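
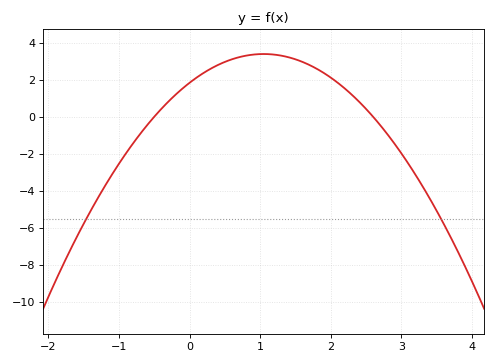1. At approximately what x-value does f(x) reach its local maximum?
1.05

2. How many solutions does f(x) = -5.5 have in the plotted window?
2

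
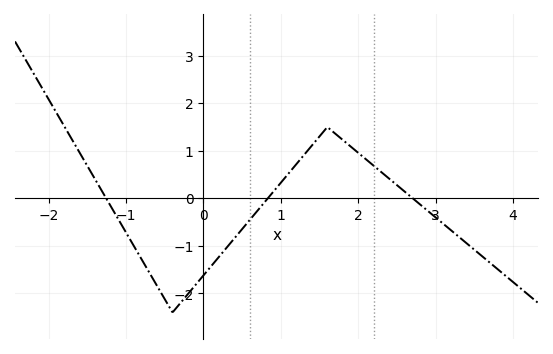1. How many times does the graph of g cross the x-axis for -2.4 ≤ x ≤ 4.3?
3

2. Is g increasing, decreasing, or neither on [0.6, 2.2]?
neither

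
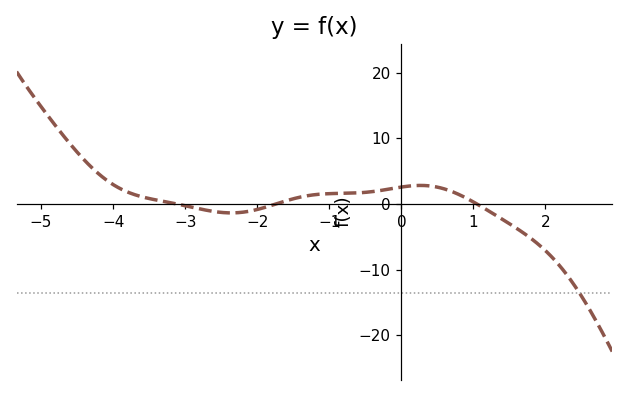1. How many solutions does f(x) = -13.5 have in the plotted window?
1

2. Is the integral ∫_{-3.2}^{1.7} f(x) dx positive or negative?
positive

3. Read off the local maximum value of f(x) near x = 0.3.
3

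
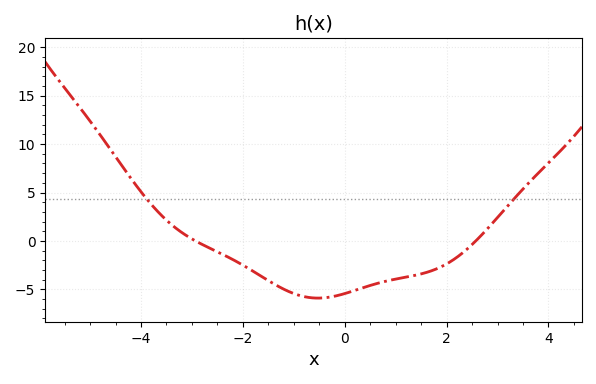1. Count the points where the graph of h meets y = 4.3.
2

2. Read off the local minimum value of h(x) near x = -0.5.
-6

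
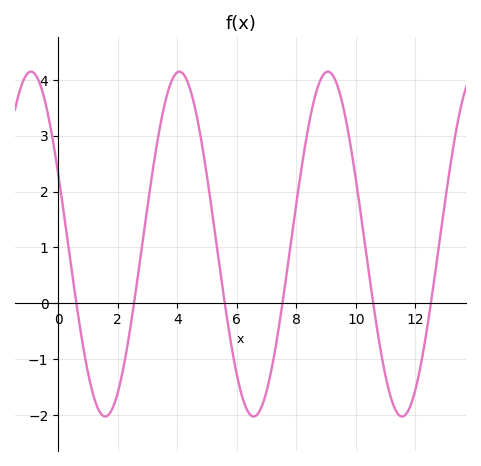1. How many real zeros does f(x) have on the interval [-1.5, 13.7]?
6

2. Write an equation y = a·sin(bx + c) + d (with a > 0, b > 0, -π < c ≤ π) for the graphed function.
y = 3.09sin(1.3x + 2.7) + 1.06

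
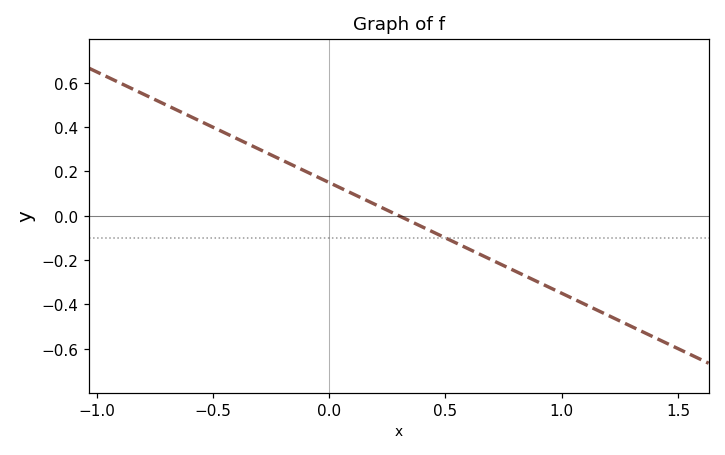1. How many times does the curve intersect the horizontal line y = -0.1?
1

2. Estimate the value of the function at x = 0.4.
-0.06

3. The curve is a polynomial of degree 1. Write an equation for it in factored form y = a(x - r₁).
y = -0.5(x - 0.3)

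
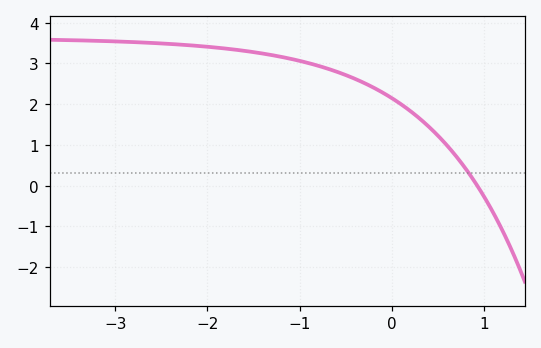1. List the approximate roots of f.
0.9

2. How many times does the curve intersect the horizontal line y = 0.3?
1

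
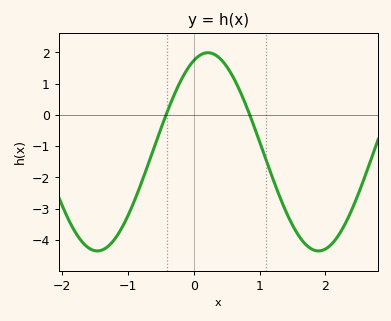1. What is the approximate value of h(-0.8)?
-2.2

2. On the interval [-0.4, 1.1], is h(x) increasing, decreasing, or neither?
neither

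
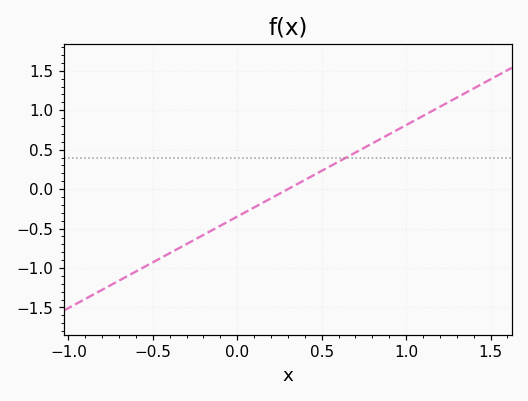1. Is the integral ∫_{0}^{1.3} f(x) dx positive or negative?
positive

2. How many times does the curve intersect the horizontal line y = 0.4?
1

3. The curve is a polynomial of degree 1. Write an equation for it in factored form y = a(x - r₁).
y = 1.16(x - 0.3)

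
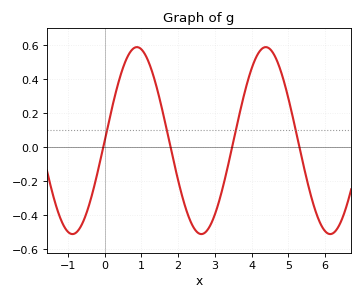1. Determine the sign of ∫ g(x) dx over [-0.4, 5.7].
positive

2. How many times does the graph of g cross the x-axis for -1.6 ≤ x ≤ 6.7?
4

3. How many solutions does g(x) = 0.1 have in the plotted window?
4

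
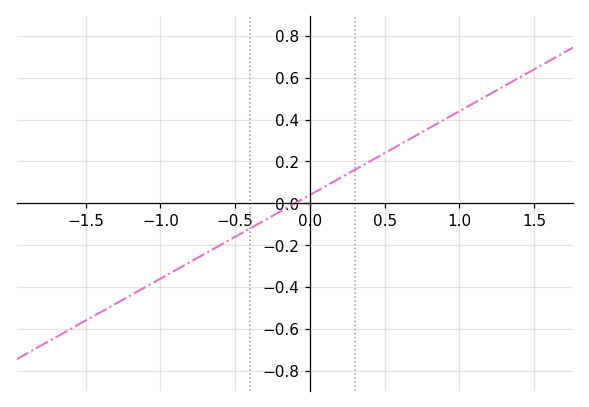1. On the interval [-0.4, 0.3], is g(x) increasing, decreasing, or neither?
increasing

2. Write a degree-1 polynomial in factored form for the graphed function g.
y = 0.4(x + 0.1)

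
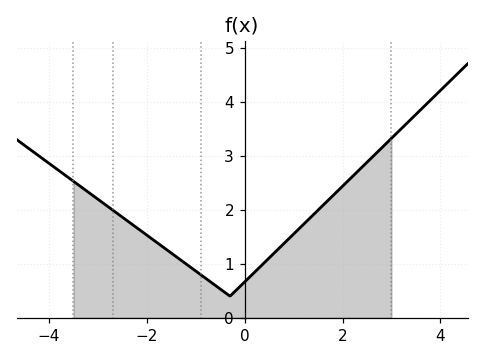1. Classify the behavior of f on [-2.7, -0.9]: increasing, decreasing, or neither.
decreasing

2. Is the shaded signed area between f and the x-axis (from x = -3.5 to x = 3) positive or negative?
positive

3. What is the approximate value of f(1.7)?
2.17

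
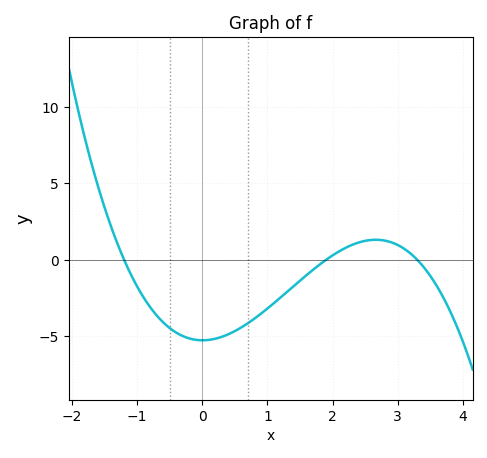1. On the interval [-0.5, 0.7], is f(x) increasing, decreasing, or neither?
neither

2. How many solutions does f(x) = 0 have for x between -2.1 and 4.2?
3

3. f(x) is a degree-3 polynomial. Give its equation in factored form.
y = -0.7(x + 1.2)(x - 1.9)(x - 3.3)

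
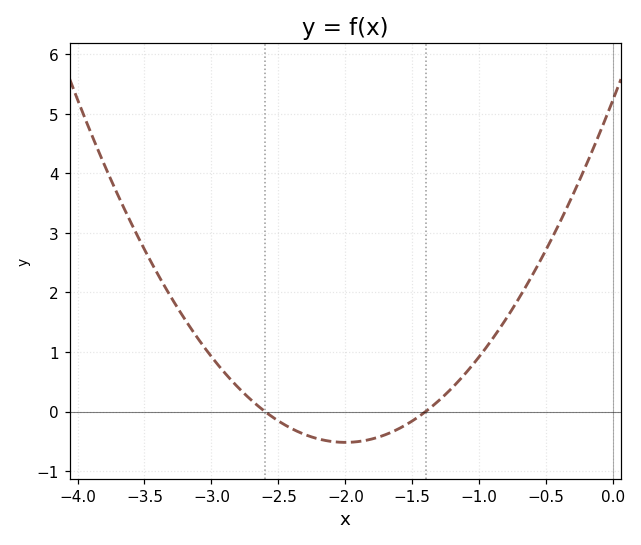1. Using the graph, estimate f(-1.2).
0.403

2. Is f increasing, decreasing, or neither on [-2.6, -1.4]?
neither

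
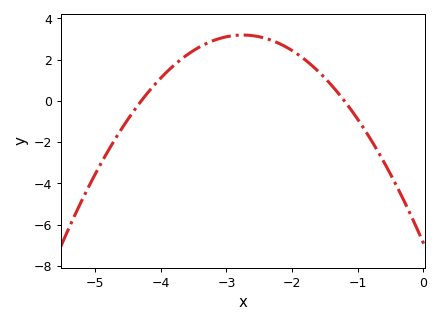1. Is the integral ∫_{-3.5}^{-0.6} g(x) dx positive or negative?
positive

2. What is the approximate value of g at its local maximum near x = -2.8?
3.2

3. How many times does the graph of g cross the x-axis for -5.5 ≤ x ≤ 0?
2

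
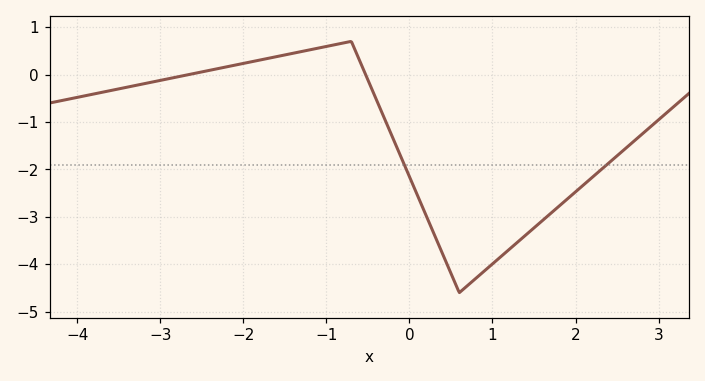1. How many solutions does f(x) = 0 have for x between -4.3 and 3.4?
2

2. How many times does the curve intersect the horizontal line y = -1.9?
2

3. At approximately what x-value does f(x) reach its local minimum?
0.6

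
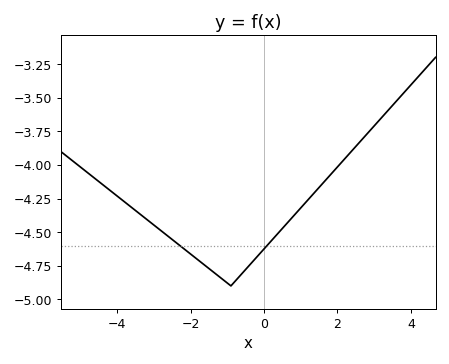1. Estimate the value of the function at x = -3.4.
-4.36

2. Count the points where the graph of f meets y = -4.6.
2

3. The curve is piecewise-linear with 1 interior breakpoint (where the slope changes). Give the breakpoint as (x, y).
(-0.9, -4.9)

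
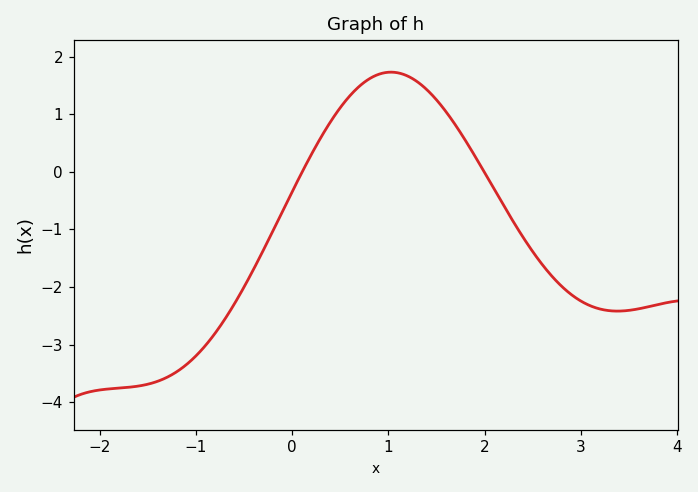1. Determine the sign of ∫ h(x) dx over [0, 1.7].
positive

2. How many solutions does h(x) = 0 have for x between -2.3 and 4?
2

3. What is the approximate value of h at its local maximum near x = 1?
1.73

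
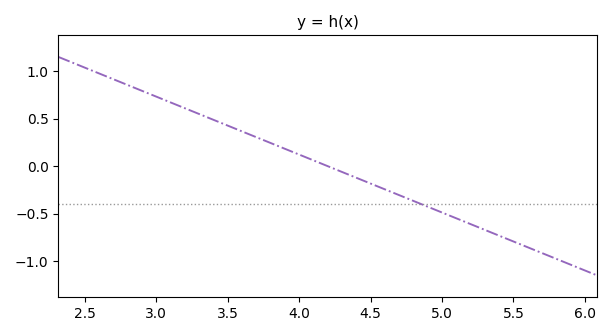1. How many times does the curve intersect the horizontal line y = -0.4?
1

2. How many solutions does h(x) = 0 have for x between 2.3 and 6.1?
1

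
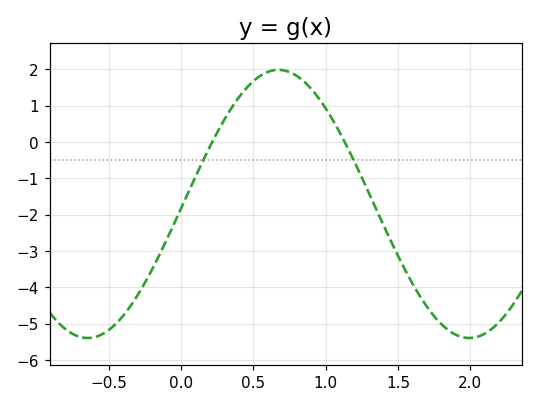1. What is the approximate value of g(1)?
0.9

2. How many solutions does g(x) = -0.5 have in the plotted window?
2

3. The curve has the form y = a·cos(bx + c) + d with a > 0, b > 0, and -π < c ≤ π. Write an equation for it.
y = 3.69cos(2.4x - 1.6) - 1.7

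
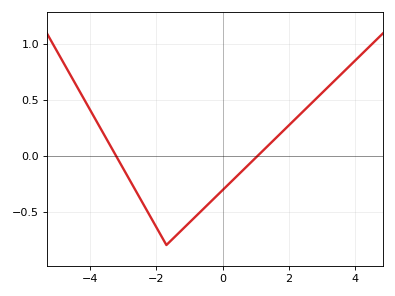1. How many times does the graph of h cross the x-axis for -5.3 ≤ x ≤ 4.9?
2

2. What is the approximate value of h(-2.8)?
-0.222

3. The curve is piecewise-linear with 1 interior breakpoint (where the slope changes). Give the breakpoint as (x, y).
(-1.7, -0.8)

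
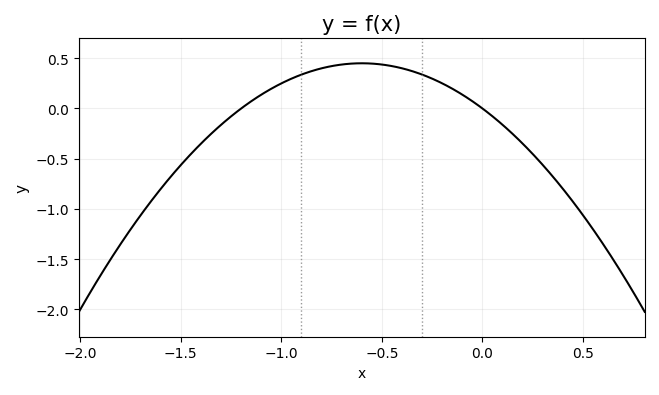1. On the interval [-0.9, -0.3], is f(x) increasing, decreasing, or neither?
neither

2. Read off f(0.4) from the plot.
-0.8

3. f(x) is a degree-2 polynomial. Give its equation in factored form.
y = -1.25(x + 1.2)(x - 0)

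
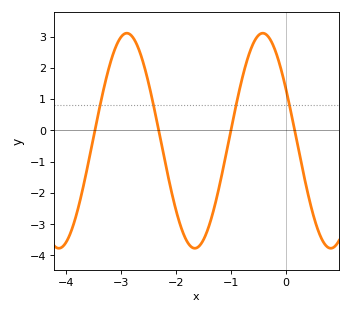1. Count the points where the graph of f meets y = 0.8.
4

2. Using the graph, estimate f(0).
1.3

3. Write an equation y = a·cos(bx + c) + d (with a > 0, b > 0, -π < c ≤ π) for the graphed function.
y = 3.44cos(2.5x + 1.1) - 0.33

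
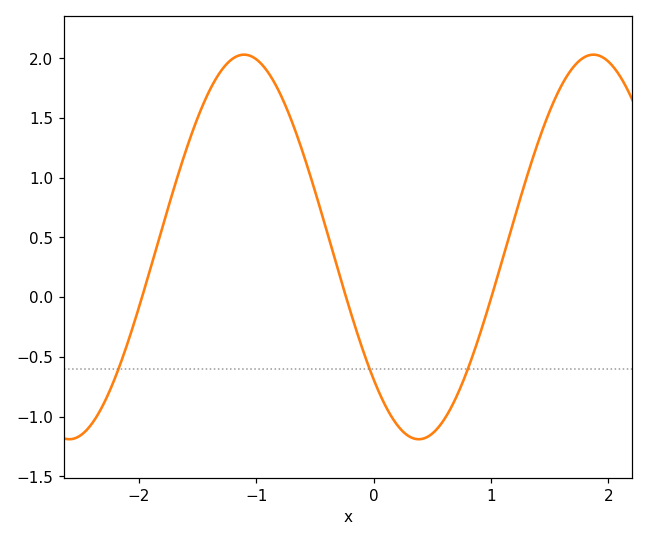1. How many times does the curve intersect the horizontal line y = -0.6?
3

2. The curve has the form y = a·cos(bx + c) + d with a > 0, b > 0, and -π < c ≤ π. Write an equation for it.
y = 1.61cos(2.1x + 2.3) + 0.42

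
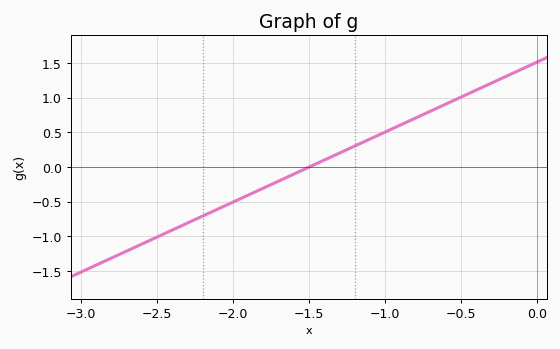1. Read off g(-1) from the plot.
0.505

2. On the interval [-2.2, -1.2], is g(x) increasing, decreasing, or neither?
increasing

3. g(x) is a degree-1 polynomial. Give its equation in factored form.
y = 1.01(x + 1.5)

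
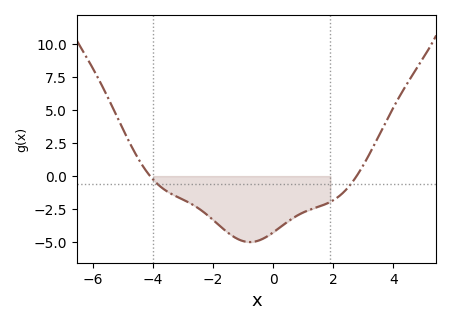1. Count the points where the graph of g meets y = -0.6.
2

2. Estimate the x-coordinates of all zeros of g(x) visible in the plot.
-4.2, 2.8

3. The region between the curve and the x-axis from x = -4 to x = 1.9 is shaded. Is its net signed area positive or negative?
negative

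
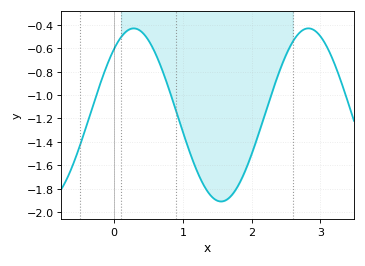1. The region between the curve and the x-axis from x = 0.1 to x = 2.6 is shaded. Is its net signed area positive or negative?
negative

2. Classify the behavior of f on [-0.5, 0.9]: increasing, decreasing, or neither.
neither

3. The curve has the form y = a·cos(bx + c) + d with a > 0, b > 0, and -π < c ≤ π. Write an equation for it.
y = 0.74cos(2.47x - 0.702) - 1.17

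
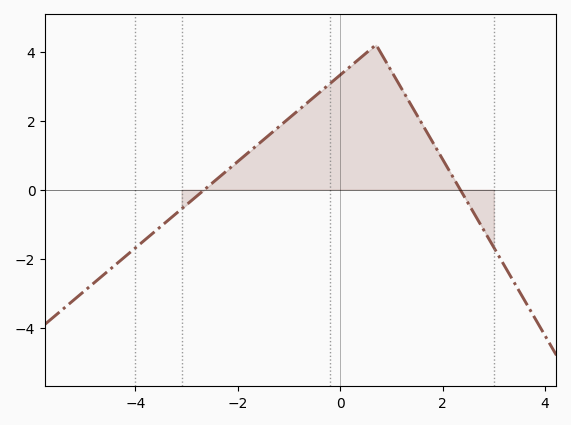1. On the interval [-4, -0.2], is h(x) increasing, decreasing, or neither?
increasing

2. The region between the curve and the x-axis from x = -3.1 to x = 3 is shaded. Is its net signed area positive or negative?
positive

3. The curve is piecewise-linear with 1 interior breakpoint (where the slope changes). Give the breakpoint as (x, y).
(0.7, 4.2)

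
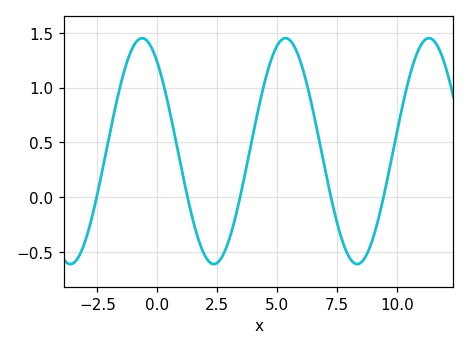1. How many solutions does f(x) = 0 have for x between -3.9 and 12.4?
5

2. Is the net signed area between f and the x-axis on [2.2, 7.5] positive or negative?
positive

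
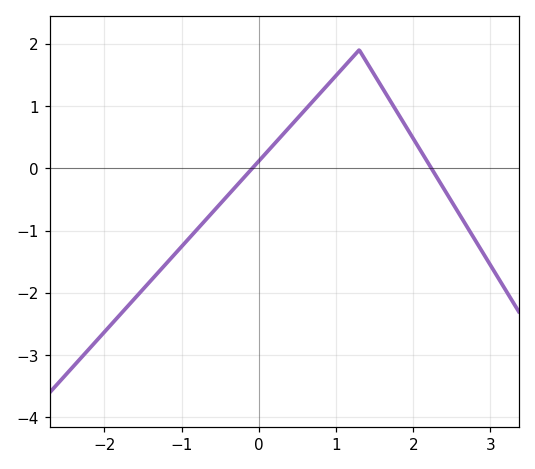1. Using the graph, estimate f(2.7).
-0.946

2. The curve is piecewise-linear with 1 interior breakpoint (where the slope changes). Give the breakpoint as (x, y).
(1.3, 1.9)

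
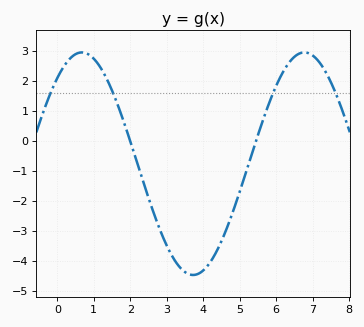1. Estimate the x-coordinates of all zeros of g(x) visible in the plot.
2, 5.45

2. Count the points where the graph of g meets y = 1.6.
4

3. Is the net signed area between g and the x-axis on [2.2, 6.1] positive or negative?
negative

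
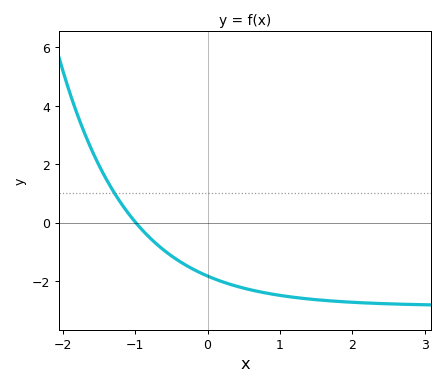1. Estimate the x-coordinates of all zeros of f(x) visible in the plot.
-1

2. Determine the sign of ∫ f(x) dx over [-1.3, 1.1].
negative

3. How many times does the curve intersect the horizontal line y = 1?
1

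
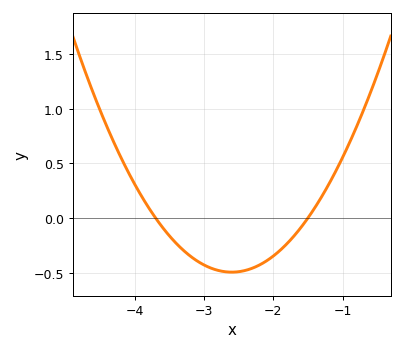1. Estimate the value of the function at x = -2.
-0.349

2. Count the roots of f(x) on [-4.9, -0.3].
2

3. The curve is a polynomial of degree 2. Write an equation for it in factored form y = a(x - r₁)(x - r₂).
y = 0.41(x + 3.7)(x + 1.5)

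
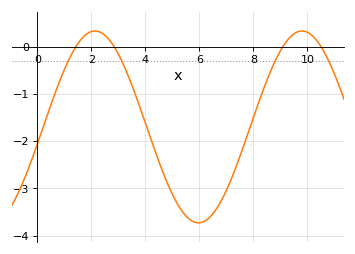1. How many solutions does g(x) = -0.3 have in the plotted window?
4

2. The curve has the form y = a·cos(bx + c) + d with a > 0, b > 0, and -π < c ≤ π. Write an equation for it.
y = 2.03cos(0.82x - 1.75) - 1.7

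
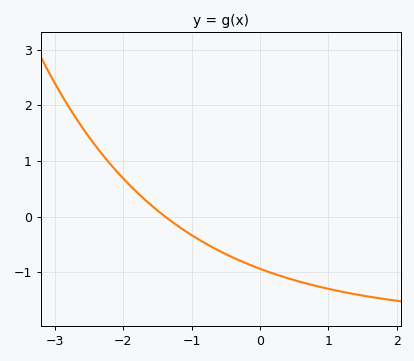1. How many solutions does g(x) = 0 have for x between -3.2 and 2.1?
1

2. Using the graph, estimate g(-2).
0.688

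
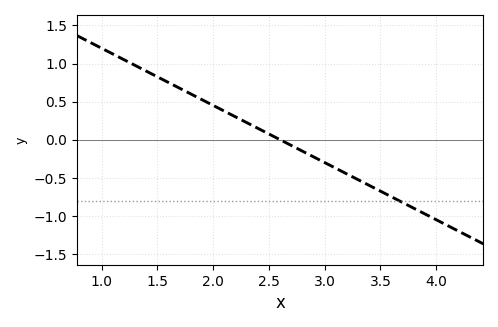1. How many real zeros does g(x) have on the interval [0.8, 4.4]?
1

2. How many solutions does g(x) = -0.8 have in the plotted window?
1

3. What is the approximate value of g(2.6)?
0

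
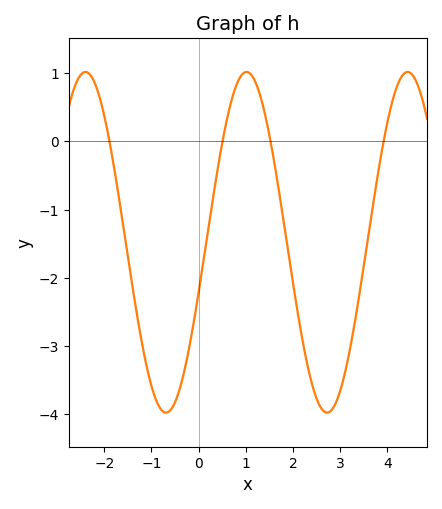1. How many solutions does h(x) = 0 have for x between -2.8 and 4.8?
4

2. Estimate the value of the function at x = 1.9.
-1.6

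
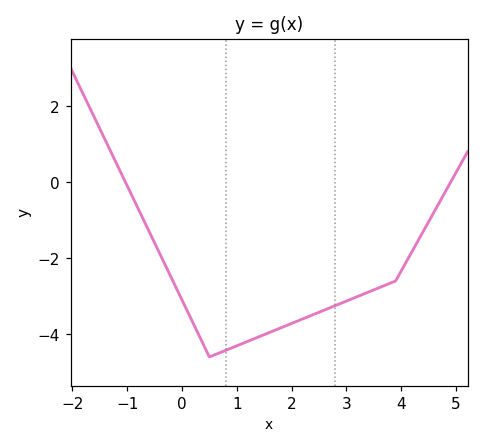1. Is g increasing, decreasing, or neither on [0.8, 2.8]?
increasing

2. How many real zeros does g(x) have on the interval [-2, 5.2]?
2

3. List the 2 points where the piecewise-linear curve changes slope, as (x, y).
(0.5, -4.6); (3.9, -2.6)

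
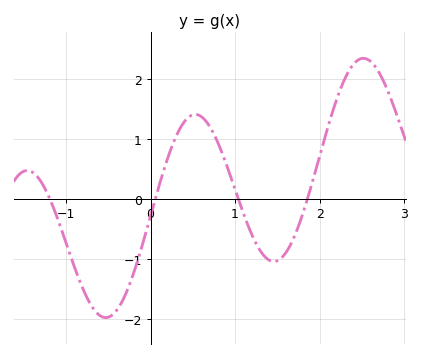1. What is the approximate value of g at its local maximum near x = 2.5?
2.34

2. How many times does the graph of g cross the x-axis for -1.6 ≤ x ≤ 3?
4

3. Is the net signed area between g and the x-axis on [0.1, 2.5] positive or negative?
positive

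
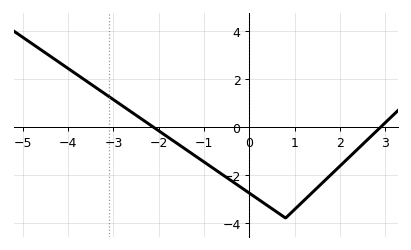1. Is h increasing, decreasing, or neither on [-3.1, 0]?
decreasing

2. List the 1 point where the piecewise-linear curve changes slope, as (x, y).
(0.8, -3.8)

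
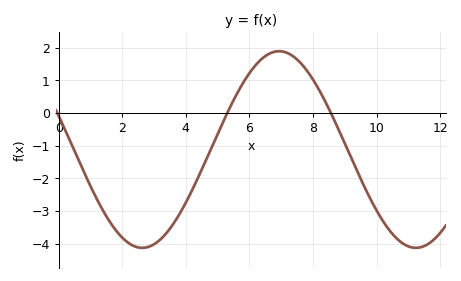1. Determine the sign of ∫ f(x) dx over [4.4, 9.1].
positive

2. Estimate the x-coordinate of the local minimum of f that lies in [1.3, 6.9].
2.6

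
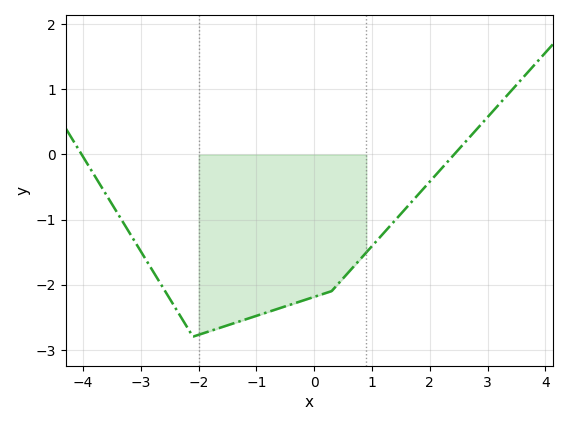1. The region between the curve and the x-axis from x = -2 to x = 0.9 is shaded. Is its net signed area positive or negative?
negative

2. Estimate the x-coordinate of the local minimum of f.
-2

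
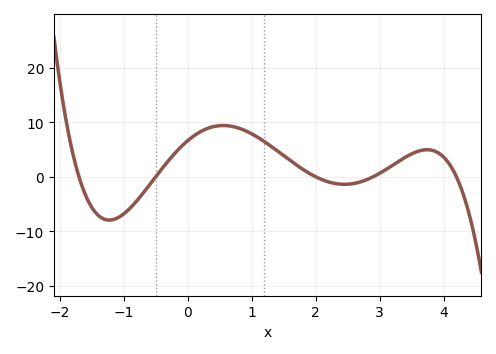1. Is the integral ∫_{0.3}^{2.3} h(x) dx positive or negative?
positive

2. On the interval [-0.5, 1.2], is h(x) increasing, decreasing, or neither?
neither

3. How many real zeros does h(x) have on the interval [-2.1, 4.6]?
5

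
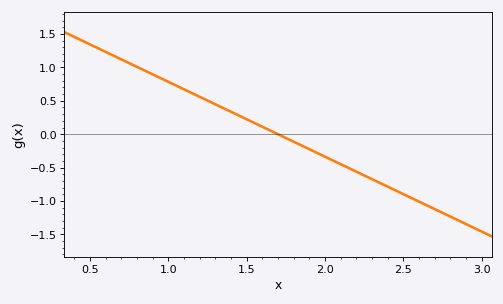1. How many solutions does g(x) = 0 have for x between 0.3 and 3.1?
1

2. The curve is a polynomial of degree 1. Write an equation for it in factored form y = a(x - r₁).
y = -1.12(x - 1.7)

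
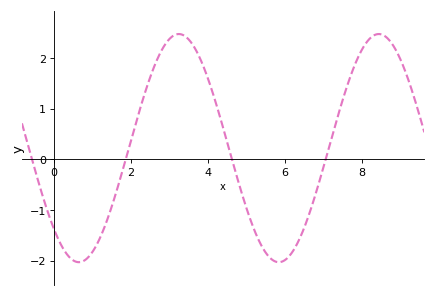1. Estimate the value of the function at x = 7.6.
1.4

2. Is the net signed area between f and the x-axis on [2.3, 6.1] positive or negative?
positive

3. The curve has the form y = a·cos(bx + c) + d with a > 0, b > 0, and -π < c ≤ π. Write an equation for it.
y = 2.25cos(1.21x + 2.35) + 0.22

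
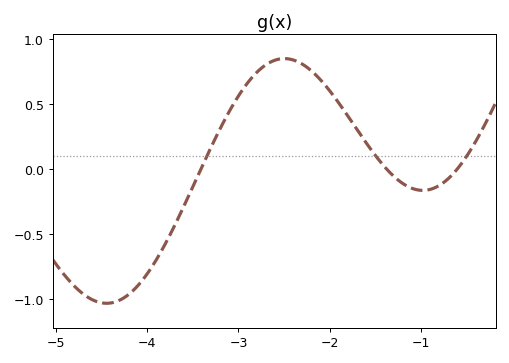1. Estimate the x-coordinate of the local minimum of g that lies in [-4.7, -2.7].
-4.4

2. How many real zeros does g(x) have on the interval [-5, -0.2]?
3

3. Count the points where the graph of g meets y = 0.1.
3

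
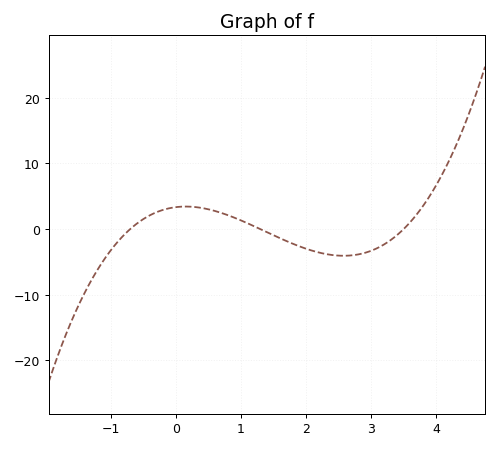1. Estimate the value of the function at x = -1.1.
-5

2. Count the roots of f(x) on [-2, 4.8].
3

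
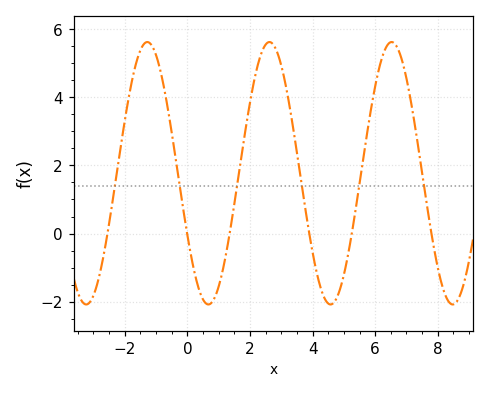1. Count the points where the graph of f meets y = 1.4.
6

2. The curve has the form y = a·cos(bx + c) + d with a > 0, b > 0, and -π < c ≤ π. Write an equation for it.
y = 3.85cos(1.61x + 2.06) + 1.77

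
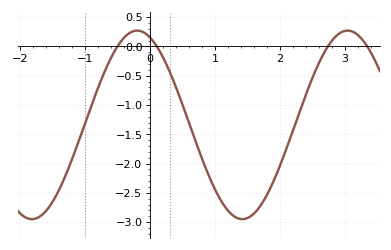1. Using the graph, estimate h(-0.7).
-0.427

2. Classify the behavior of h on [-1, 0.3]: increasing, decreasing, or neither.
neither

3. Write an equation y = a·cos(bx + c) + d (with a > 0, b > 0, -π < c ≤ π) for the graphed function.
y = 1.61cos(1.94x + 0.39) - 1.34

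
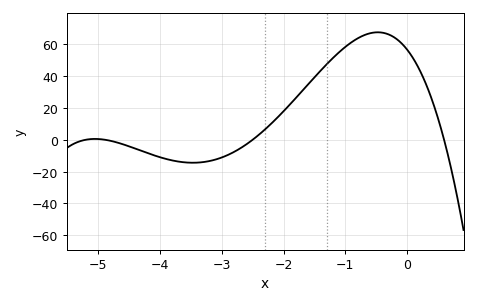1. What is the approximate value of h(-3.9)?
-12.1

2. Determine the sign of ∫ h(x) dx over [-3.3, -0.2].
positive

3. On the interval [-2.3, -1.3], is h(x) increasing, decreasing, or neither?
increasing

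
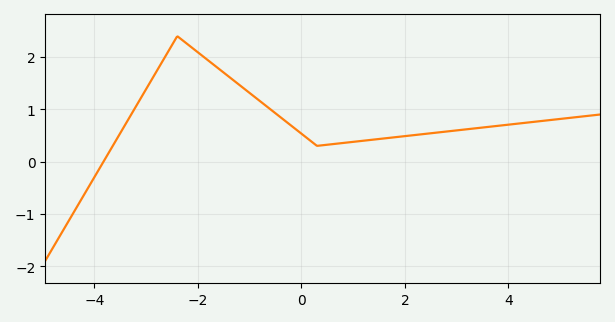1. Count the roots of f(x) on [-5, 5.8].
1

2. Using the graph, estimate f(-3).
1.39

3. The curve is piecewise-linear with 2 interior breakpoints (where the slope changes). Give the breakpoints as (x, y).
(-2.4, 2.4); (0.3, 0.3)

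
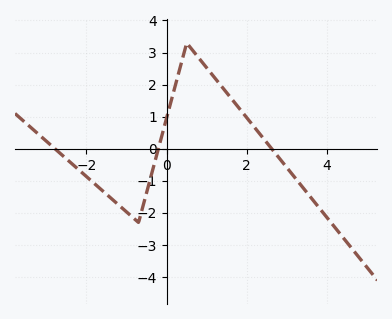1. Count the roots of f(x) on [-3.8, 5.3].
3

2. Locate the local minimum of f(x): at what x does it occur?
-0.8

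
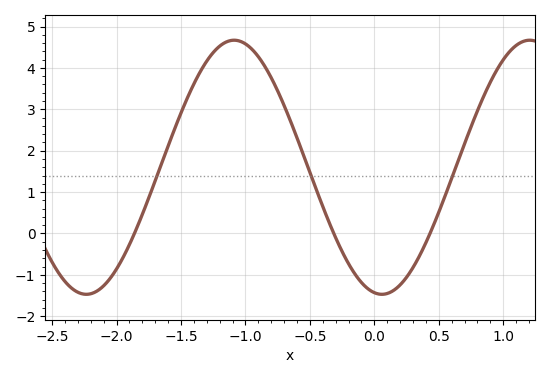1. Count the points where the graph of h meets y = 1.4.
3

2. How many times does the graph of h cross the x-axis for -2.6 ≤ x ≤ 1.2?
3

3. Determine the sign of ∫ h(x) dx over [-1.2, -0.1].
positive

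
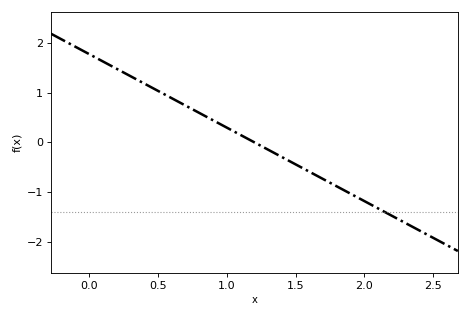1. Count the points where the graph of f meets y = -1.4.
1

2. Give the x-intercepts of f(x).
1.2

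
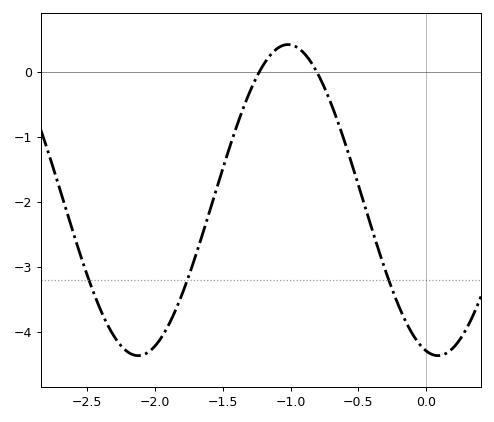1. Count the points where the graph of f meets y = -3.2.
3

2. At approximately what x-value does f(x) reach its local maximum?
-1.02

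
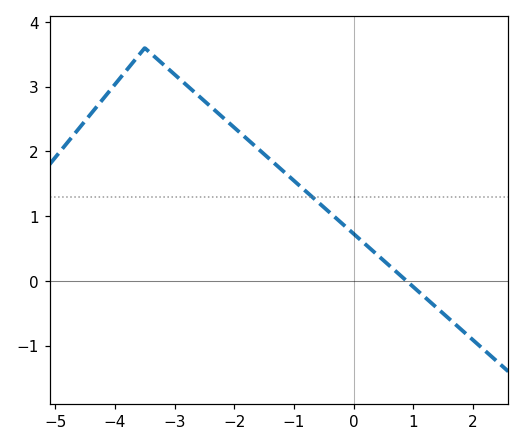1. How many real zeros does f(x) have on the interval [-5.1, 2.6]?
1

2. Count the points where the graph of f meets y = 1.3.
1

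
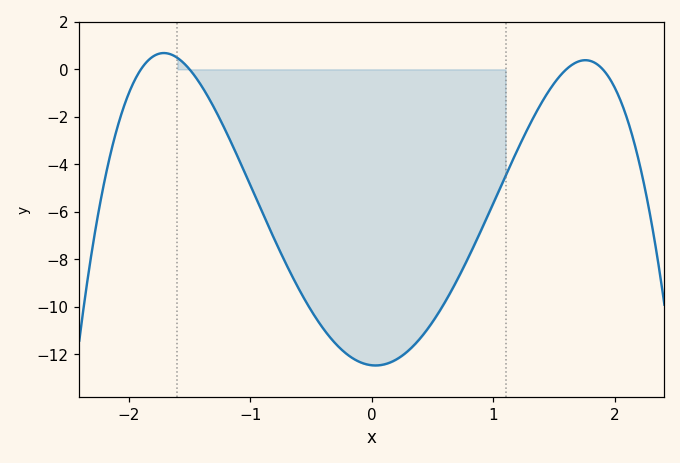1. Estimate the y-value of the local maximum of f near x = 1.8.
0.4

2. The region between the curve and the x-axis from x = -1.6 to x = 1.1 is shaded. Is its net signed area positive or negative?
negative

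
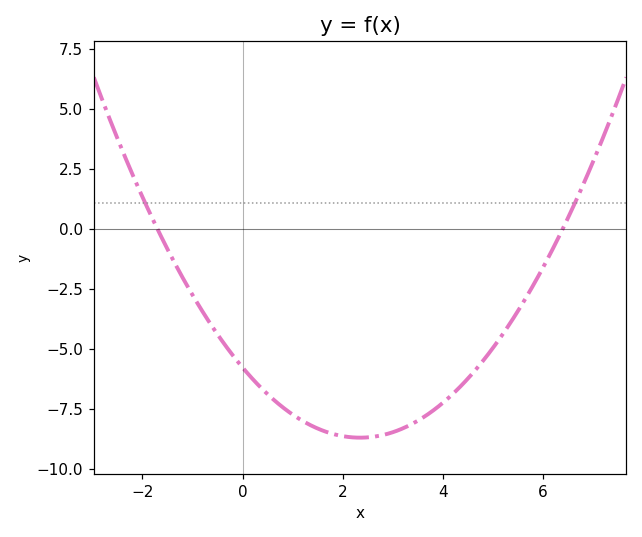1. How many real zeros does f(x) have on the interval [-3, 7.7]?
2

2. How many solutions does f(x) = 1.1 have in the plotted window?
2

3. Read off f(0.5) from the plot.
-6.88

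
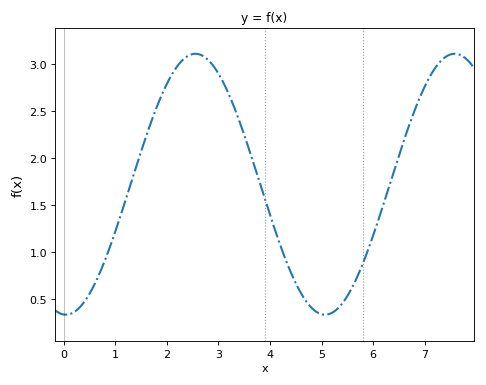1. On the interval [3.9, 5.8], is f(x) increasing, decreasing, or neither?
neither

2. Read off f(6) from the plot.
1.17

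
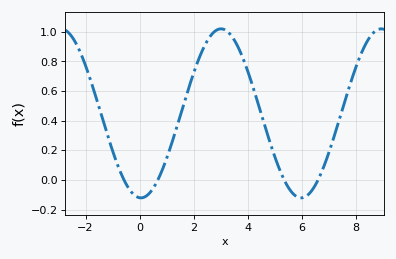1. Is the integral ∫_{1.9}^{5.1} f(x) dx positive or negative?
positive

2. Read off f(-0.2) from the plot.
-0.101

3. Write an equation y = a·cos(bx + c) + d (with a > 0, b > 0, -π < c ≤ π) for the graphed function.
y = 0.57cos(1.06x + 3.09) + 0.45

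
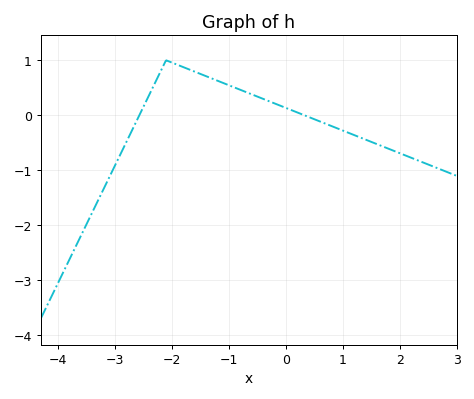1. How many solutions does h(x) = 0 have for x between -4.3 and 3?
2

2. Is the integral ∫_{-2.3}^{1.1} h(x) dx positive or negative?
positive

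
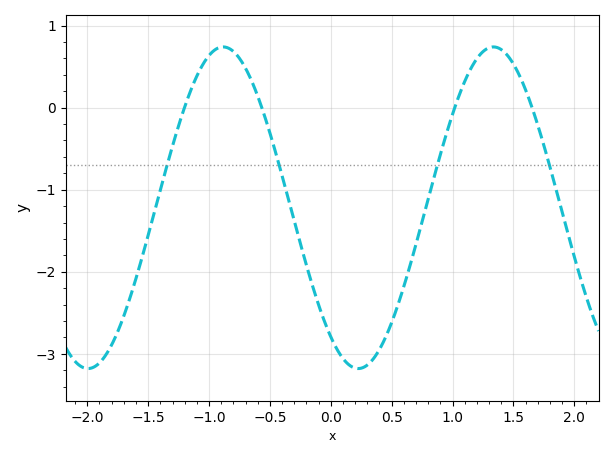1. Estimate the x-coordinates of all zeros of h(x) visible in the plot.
-1.2, -0.567, 1.02, 1.65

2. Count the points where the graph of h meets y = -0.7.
4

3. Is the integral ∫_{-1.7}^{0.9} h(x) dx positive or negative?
negative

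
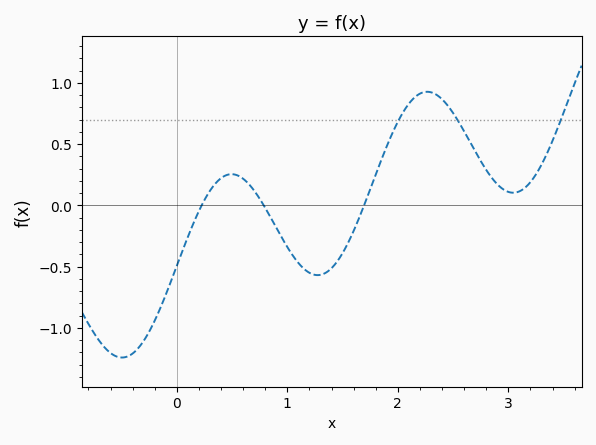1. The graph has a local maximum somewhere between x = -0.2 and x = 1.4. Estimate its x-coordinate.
0.496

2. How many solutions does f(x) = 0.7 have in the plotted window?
3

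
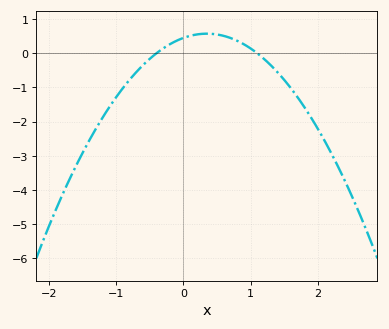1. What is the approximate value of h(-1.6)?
-3.3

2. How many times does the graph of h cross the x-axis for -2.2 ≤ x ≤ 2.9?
2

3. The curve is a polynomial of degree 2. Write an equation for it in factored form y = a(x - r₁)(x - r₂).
y = -1.02(x + 0.4)(x - 1.1)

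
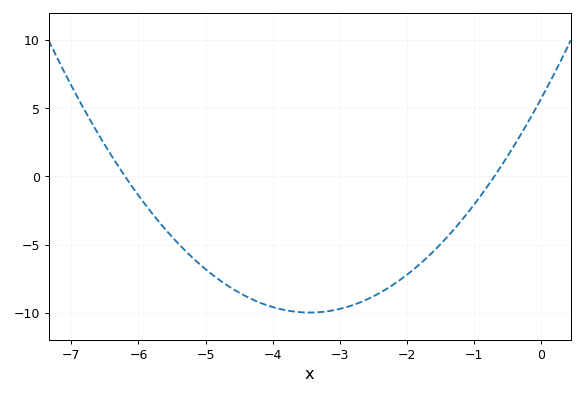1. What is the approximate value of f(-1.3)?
-4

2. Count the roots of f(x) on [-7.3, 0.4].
2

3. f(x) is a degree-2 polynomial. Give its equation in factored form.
y = 1.32(x + 6.2)(x + 0.7)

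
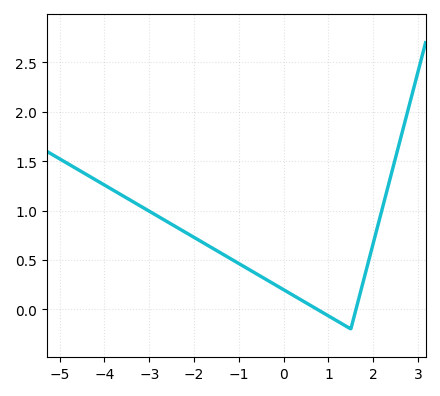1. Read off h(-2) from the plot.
0.75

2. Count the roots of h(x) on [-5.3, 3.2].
2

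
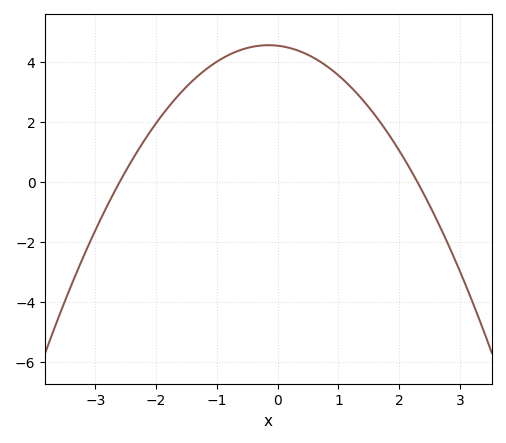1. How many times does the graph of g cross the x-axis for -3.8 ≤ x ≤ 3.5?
2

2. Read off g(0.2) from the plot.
4.47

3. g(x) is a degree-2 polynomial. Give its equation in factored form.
y = -0.76(x + 2.6)(x - 2.3)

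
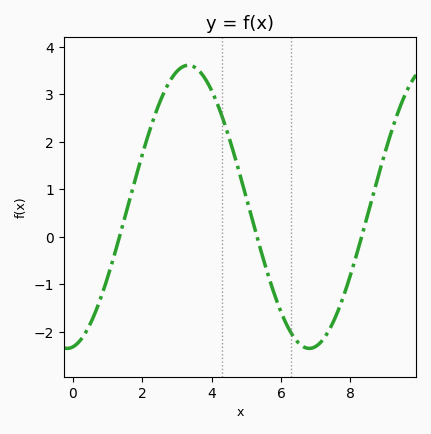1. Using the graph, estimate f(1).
-0.9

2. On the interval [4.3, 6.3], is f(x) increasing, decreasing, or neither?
decreasing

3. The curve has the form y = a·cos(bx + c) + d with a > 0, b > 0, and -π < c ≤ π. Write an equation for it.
y = 2.98cos(0.9x - 3) + 0.63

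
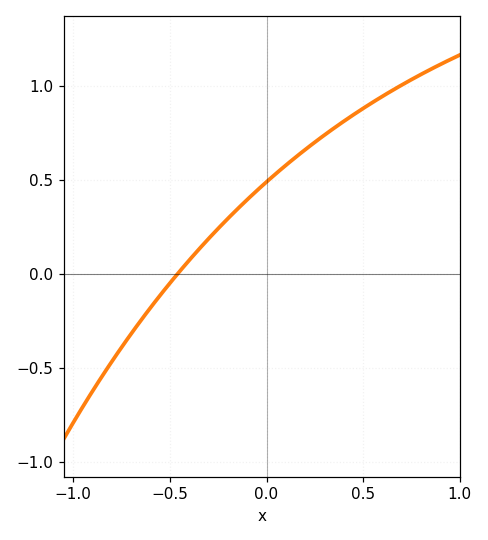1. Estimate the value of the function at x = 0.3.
0.75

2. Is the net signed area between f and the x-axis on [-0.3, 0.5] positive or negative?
positive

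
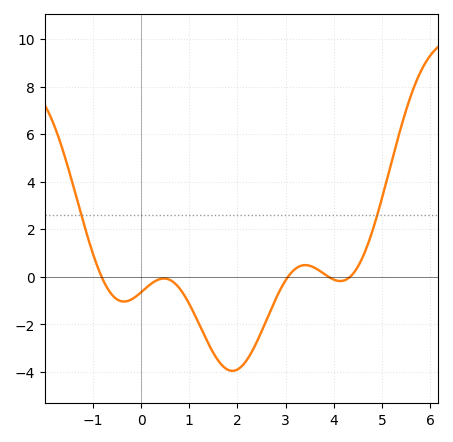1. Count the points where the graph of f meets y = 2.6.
2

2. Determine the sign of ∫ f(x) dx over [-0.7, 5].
negative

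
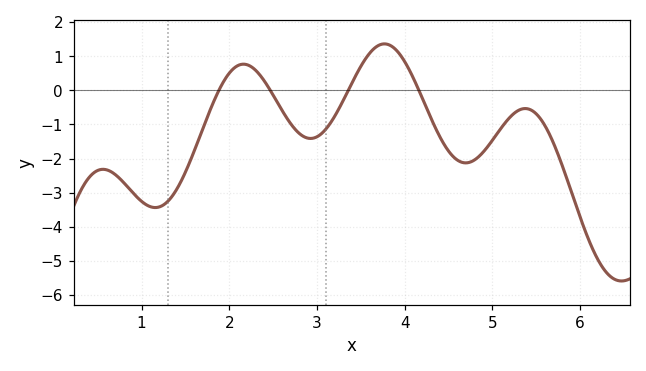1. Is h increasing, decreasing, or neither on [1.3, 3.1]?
neither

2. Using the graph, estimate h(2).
0.5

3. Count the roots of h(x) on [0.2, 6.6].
4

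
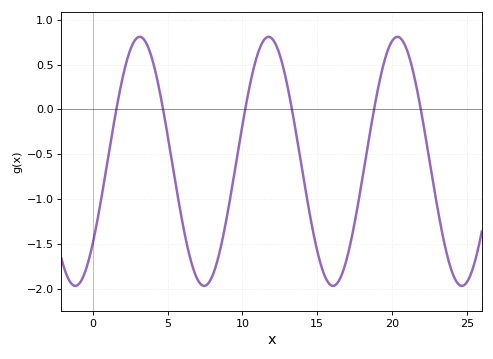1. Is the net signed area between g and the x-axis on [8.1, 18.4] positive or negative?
negative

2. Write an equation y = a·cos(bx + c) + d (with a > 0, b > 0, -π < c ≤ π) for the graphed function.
y = 1.39cos(0.73x - 2.3) - 0.58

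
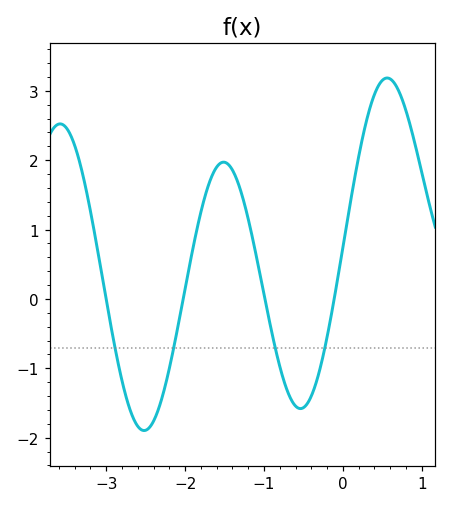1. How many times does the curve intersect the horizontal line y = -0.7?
4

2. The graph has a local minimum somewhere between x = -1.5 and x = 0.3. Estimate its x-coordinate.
-0.537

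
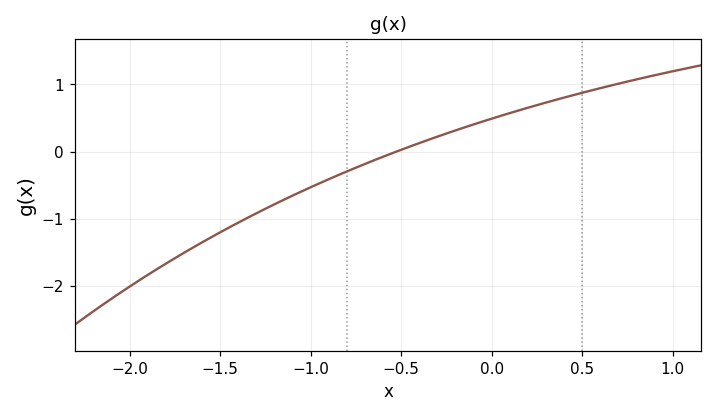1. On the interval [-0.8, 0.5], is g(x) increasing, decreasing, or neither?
increasing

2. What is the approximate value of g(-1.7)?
-1.51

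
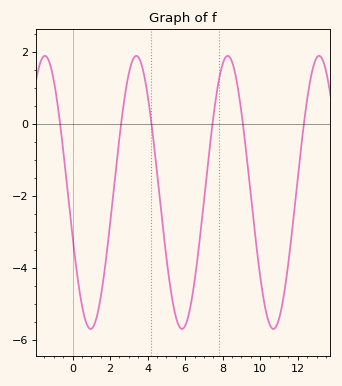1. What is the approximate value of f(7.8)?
1.2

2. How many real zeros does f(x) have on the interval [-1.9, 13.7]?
6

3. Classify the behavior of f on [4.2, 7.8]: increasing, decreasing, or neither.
neither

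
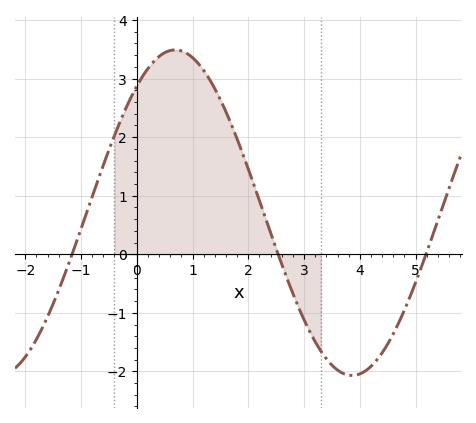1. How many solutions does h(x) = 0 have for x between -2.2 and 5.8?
3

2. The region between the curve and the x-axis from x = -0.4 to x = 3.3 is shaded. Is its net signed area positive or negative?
positive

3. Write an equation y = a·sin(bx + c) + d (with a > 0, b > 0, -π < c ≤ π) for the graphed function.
y = 2.78sin(0.99x + 0.89) + 0.71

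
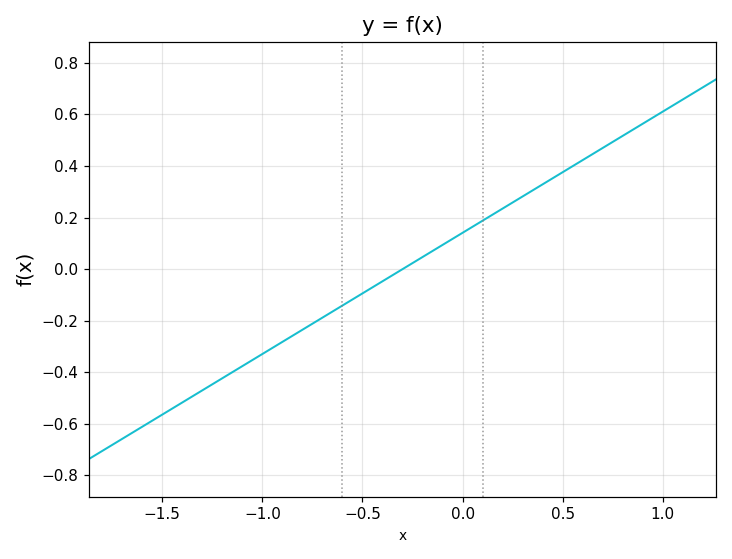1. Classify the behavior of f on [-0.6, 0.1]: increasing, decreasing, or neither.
increasing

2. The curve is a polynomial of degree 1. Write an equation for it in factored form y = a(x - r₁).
y = 0.47(x + 0.3)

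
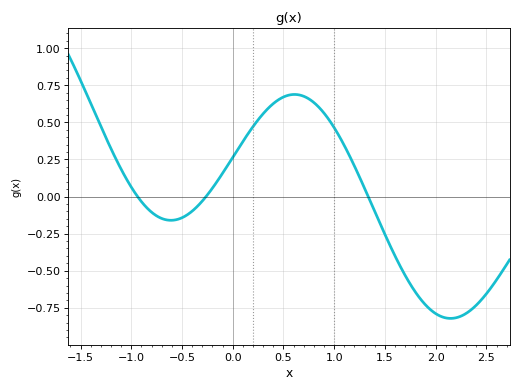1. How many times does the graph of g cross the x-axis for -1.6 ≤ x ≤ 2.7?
3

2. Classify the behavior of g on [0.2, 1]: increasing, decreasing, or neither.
neither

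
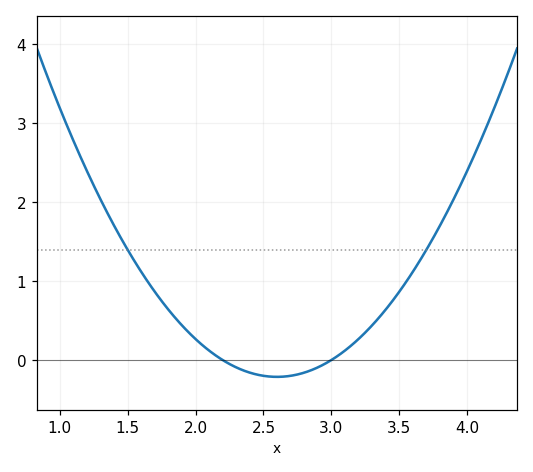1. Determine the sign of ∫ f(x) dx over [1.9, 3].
negative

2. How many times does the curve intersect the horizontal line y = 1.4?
2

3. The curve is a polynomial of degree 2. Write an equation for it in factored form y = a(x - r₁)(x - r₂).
y = 1.33(x - 2.2)(x - 3)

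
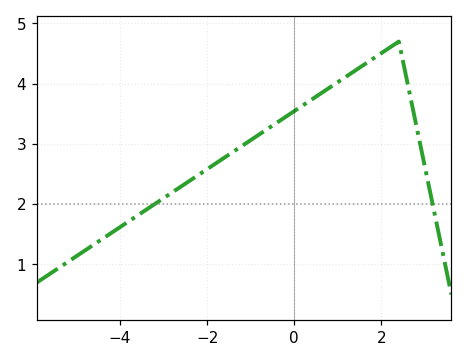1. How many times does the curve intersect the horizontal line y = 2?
2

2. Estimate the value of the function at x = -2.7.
2.24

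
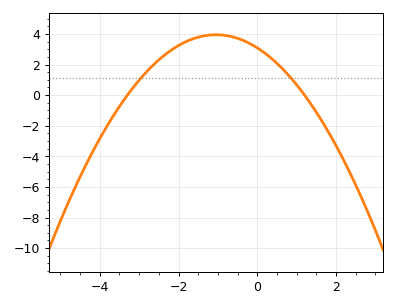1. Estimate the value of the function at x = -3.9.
-2.4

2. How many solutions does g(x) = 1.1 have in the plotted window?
2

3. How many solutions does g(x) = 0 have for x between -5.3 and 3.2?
2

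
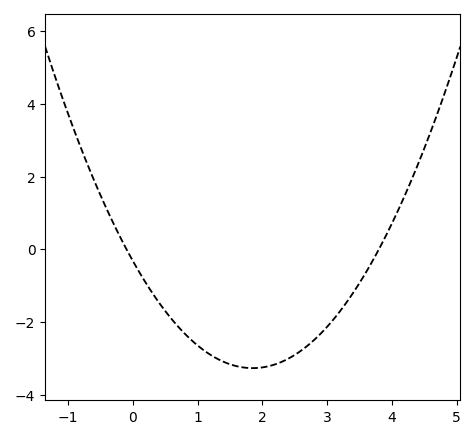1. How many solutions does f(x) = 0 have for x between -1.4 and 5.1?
2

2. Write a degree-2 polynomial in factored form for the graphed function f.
y = 0.86(x + 0.1)(x - 3.8)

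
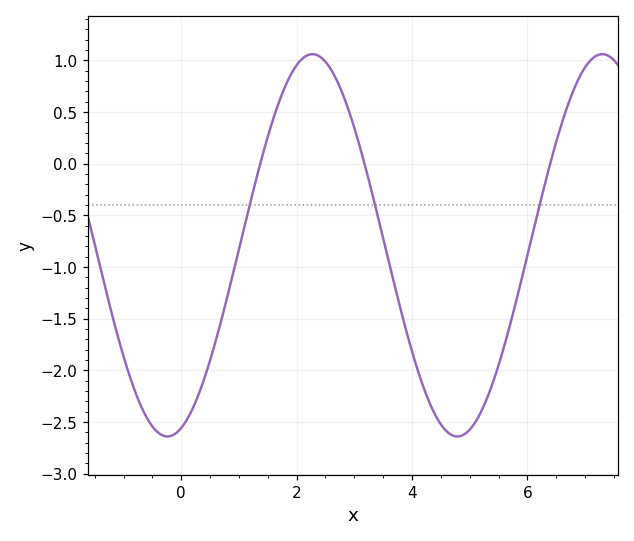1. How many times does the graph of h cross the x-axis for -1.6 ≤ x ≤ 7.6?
3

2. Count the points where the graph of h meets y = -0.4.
3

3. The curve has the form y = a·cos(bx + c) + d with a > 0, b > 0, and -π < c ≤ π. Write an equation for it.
y = 1.85cos(1.25x - 2.84) - 0.79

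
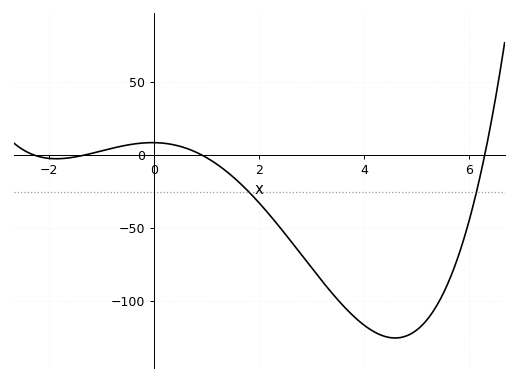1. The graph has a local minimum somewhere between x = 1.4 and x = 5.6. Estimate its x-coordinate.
4.59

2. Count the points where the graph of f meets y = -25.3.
2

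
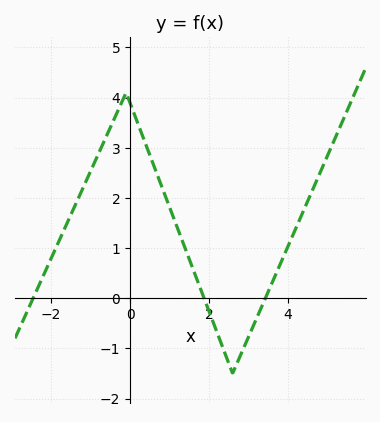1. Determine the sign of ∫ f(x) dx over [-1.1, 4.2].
positive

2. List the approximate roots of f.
-2.46, 1.88, 3.43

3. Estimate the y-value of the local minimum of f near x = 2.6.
-1.5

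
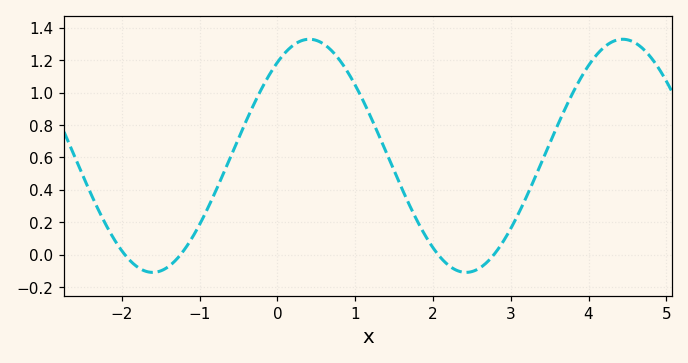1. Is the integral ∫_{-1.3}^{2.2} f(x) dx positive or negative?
positive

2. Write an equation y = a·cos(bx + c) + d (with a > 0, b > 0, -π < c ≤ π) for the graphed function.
y = 0.72cos(1.56x - 0.642) + 0.61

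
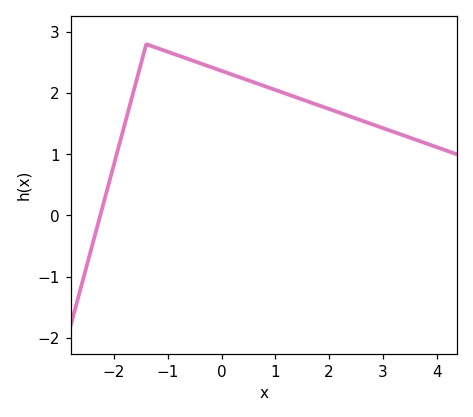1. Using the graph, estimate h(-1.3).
2.77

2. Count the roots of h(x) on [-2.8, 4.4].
1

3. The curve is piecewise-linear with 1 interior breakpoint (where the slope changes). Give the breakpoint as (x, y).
(-1.4, 2.8)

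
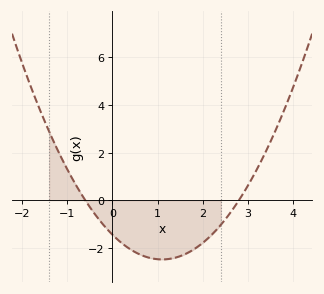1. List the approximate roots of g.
-0.6, 2.8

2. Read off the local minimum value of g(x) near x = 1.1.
-2.4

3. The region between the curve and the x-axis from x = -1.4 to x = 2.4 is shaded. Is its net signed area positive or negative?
negative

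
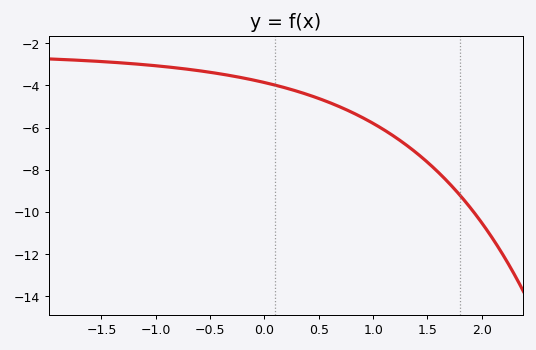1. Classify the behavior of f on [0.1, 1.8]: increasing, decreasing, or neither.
decreasing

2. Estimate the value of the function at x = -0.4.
-3.46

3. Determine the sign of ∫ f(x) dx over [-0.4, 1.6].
negative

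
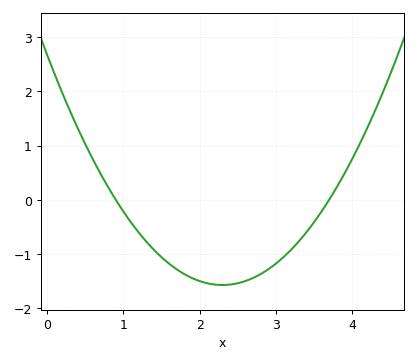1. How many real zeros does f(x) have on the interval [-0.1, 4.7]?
2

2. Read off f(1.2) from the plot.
-0.6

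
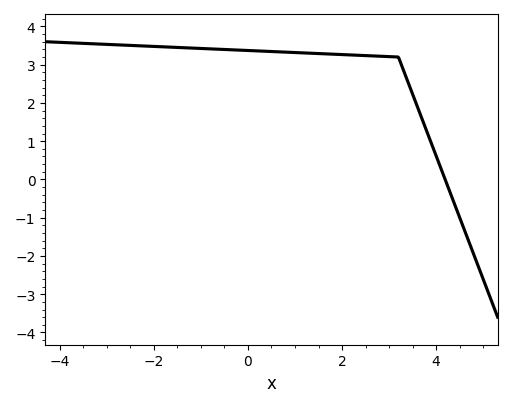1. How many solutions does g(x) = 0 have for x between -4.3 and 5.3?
1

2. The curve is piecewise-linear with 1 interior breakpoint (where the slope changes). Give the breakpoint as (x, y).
(3.2, 3.2)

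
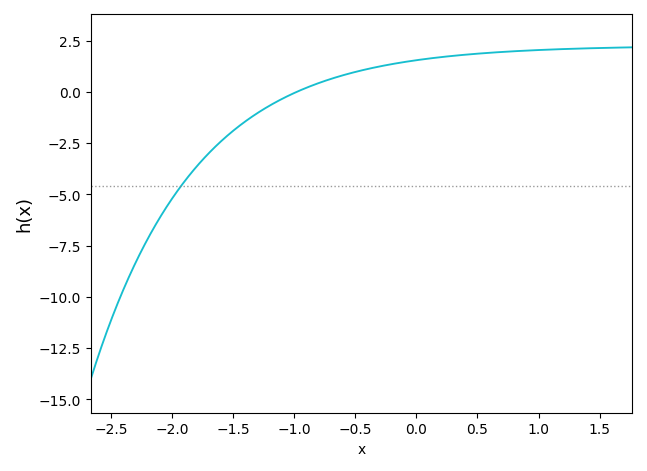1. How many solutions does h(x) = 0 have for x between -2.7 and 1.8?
1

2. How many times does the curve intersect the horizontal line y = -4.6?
1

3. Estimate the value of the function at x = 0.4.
1.81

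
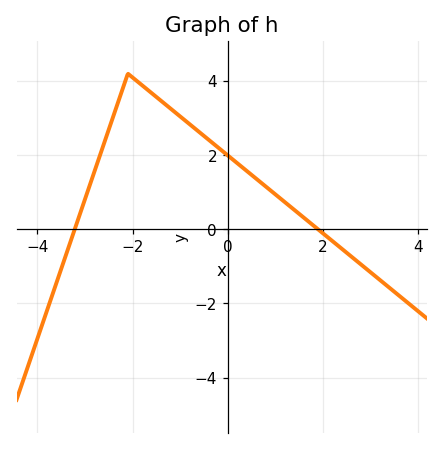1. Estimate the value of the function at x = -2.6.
2.4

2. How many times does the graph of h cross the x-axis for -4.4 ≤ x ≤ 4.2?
2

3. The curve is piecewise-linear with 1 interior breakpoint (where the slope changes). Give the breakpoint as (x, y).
(-2.1, 4.2)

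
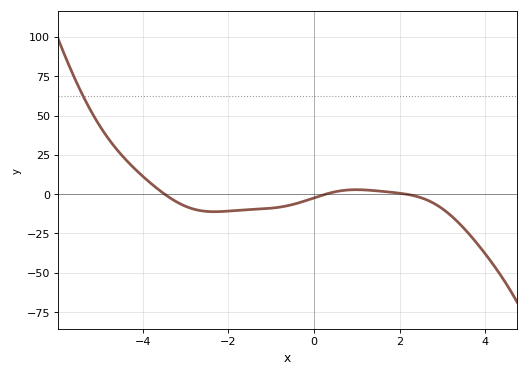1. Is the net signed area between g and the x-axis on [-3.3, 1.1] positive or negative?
negative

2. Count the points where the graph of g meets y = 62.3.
1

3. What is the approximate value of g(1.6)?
1.78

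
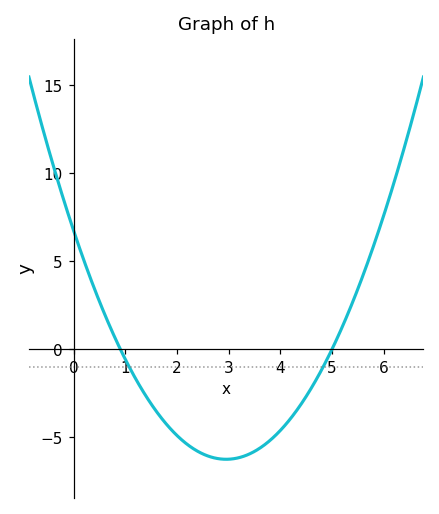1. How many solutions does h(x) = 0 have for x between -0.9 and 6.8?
2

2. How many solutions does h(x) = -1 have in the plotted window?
2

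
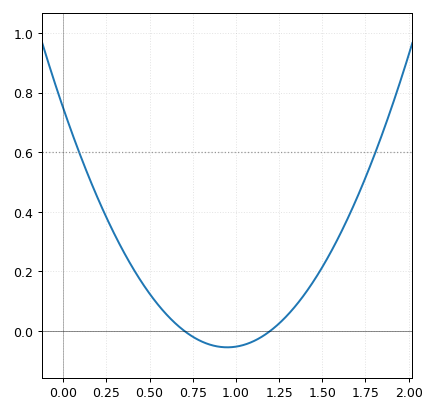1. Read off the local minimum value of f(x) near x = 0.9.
-0.06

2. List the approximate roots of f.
0.7, 1.2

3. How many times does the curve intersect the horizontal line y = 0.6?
2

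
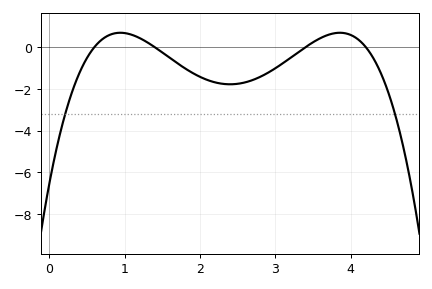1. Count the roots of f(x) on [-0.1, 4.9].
4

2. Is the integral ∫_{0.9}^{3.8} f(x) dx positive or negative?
negative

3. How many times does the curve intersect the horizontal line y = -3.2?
2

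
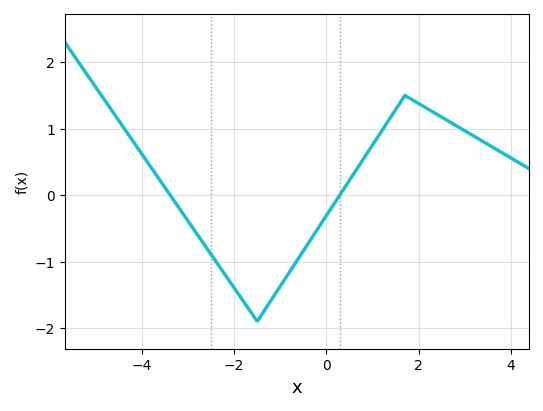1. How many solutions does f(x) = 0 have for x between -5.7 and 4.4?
2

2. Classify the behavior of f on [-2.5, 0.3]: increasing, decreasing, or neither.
neither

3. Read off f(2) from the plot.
1.38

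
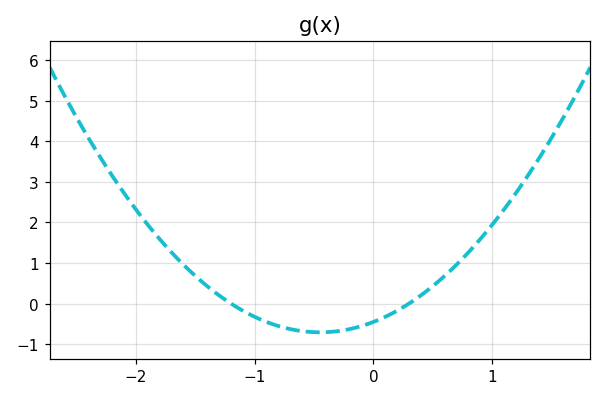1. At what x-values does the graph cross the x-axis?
-1.2, 0.3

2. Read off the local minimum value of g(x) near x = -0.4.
-0.709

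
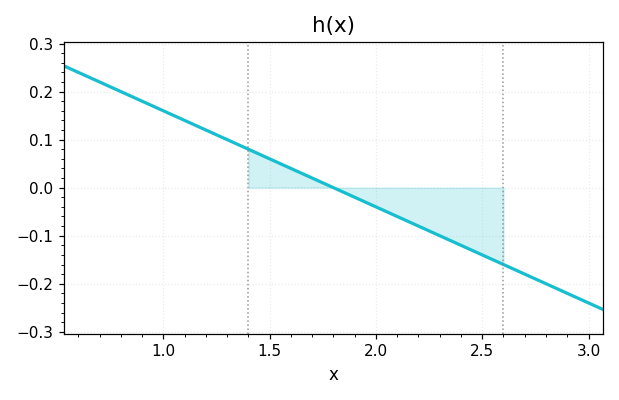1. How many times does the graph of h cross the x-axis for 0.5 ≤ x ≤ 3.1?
1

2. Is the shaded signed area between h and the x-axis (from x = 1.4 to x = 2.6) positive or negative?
negative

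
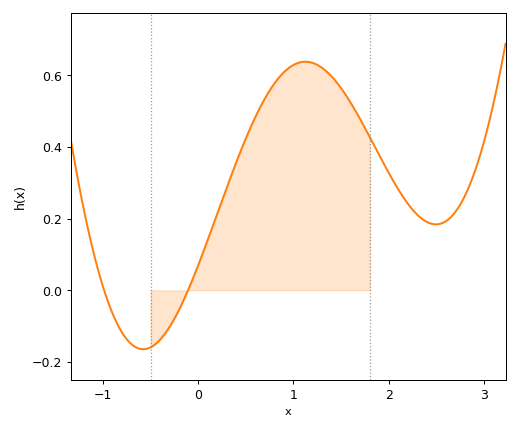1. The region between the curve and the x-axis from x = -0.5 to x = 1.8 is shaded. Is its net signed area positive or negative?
positive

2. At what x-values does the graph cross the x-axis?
-0.987, -0.107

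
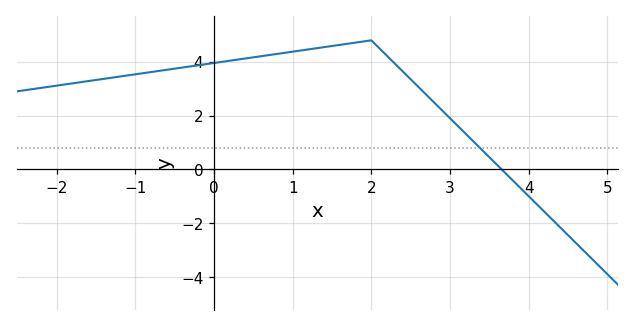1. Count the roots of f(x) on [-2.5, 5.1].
1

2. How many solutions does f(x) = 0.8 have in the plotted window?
1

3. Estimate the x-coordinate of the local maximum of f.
2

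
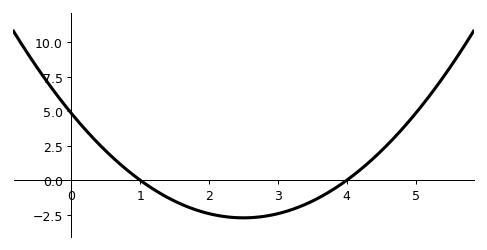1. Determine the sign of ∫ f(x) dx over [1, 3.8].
negative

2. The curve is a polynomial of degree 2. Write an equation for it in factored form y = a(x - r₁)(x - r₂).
y = 1.21(x - 1)(x - 4)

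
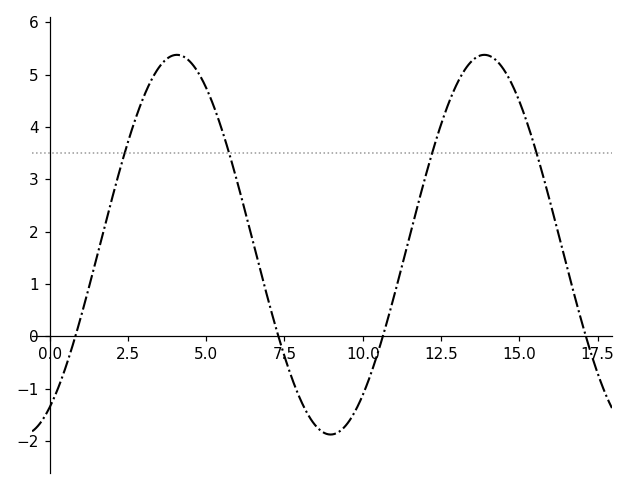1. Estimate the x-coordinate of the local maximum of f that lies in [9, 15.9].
13.9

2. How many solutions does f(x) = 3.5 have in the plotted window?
4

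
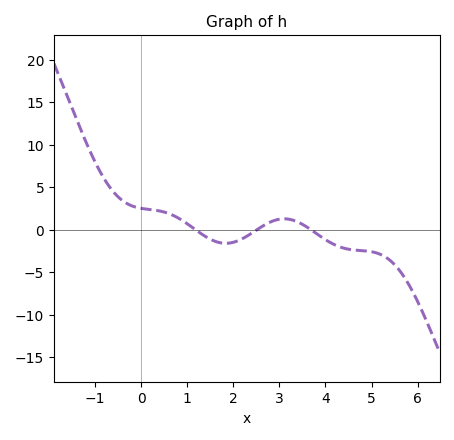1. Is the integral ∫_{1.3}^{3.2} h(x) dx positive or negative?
negative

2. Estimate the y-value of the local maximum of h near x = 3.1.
1.5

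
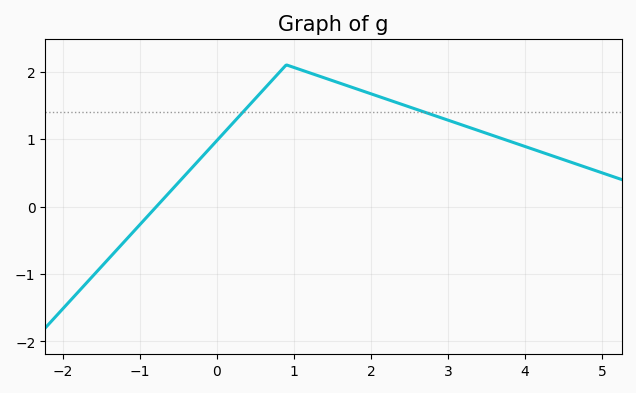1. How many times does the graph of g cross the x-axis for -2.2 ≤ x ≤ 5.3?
1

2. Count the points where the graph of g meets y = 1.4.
2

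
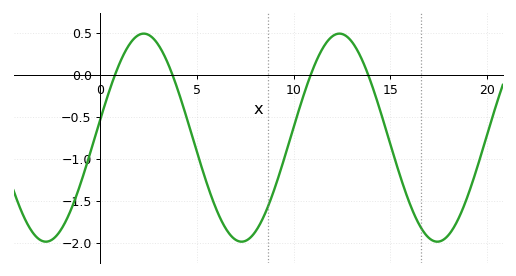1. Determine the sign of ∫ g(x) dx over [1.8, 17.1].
negative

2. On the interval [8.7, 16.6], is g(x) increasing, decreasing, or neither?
neither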